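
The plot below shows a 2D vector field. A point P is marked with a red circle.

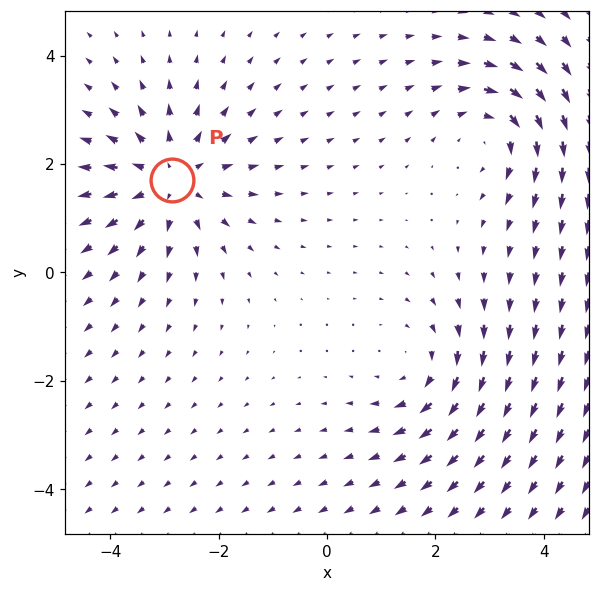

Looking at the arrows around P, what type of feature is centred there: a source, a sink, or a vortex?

At P (-2.9, 1.7) the arrows spread outward. Divergence about +3, curl ≈0 — positive divergence with near-zero curl is a source.

source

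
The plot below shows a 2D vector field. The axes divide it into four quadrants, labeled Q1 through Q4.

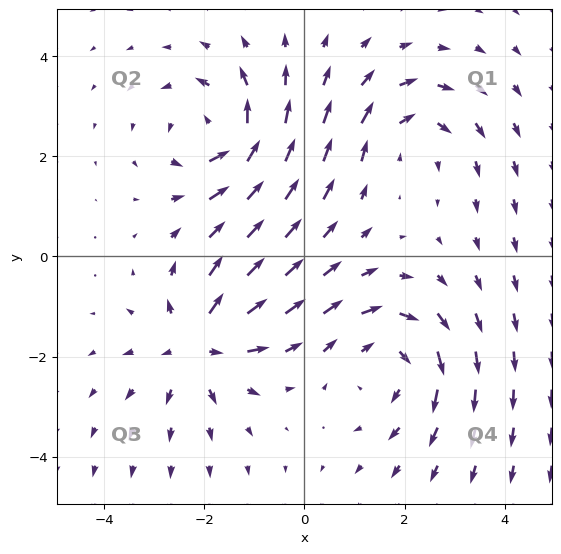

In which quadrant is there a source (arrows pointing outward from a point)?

The source sits at approximately (-2.1, -1.8), which lies in quadrant Q3. The divergence there is about +5, positive as expected for a source.

Q3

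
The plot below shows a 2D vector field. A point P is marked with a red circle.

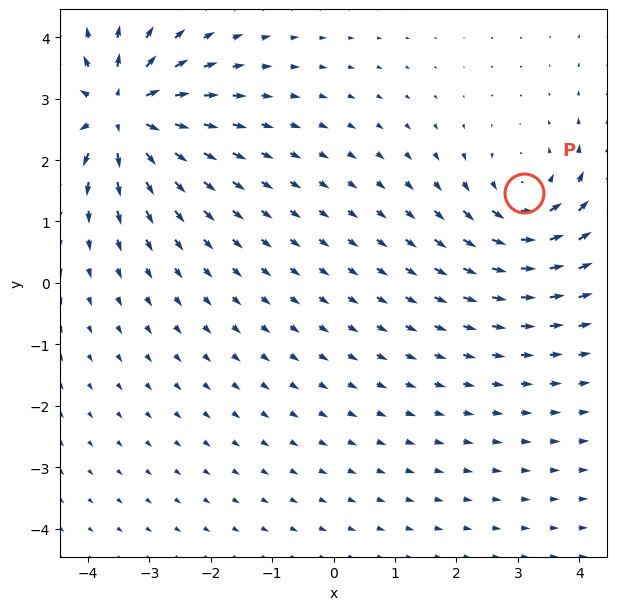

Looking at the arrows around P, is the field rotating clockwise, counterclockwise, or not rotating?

Near P at (3.1, 1.5) the arrows circulate counterclockwise. The curl (z-component) there is about +4; positive curl means counterclockwise rotation.

counterclockwise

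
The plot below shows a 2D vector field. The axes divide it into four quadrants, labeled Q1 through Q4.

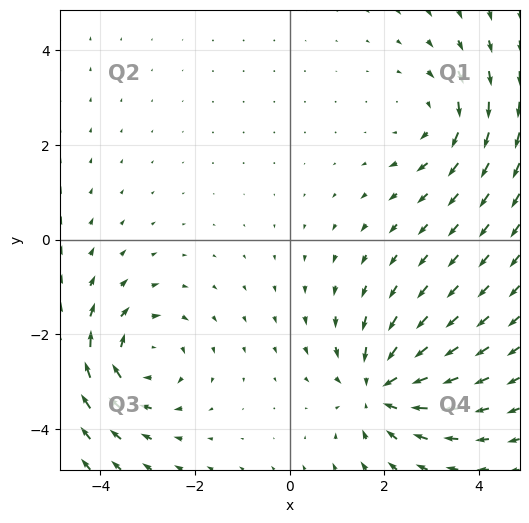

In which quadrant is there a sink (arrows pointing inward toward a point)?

Q4

The sink sits at approximately (1.9, -3.1), which lies in quadrant Q4. The divergence there is about -4, negative as expected for a sink.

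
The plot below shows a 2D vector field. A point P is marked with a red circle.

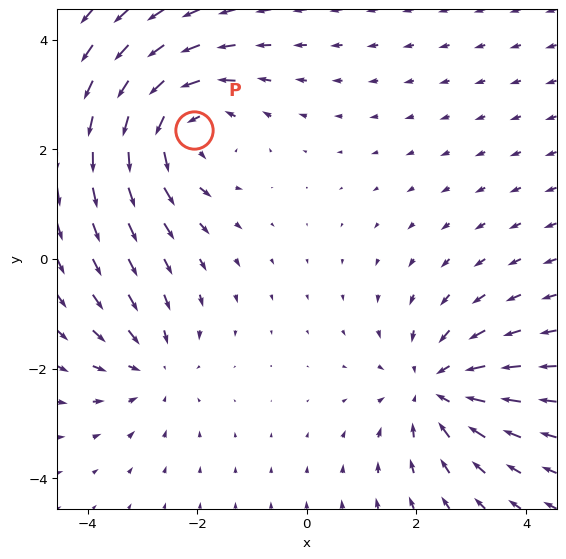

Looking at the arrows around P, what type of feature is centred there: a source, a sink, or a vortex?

vortex

At P (-2.1, 2.3) the arrows circulate counterclockwise. Divergence ≈0, curl about +5 — near-zero divergence with nonzero curl is a vortex.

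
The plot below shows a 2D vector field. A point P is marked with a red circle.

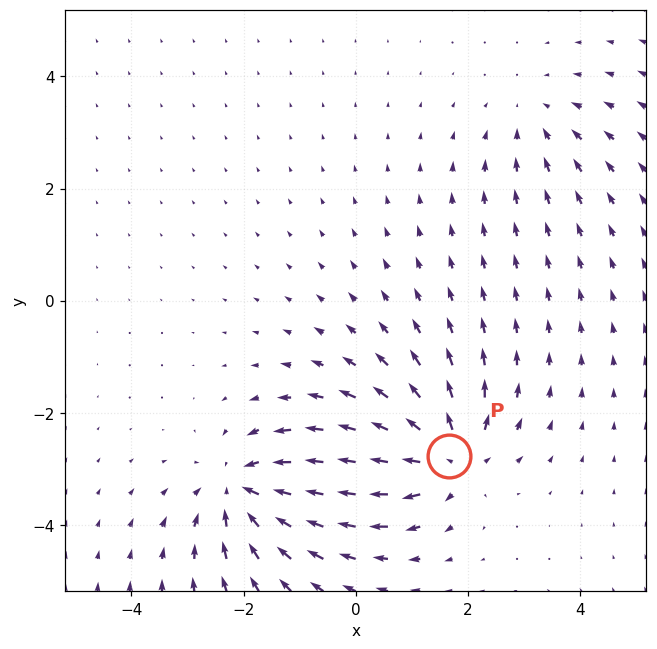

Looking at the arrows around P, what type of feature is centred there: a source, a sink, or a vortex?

At P (1.7, -2.8) the arrows spread outward. Divergence about +6, curl ≈0 — positive divergence with near-zero curl is a source.

source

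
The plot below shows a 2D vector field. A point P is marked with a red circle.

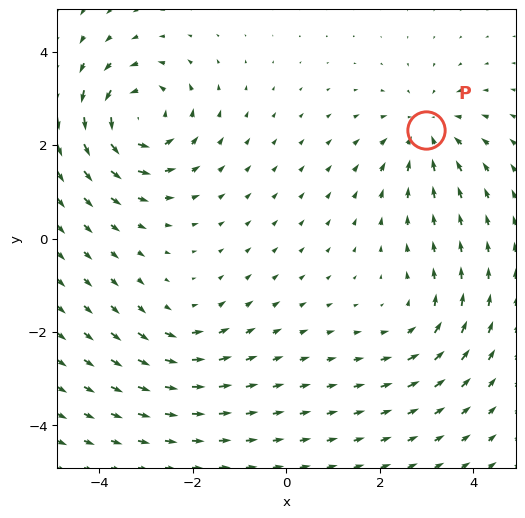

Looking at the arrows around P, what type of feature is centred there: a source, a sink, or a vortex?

At P (3.0, 2.3) the arrows converge inward. Divergence about -4, curl ≈0 — negative divergence with near-zero curl is a sink.

sink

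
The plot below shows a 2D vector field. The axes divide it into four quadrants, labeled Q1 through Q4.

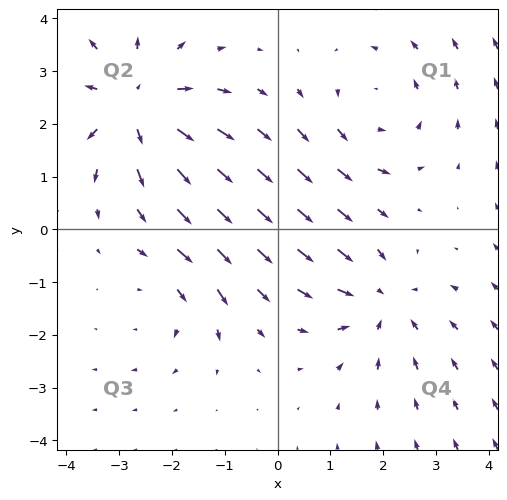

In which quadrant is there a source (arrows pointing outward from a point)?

Q2

The source sits at approximately (-2.7, 2.4), which lies in quadrant Q2. The divergence there is about +5, positive as expected for a source.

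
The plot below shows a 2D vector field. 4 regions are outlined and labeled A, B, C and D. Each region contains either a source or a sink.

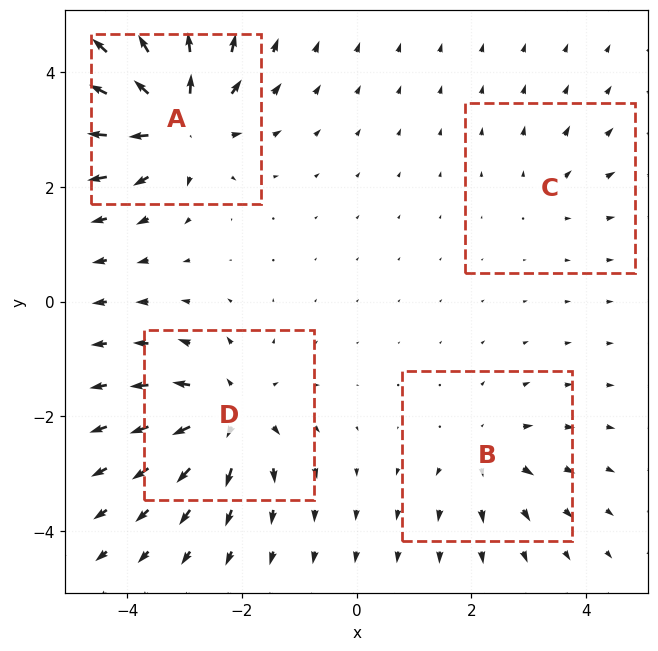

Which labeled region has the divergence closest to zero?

C

Divergence at each region's feature centre — A: about +8, B: about +4, C: about +2, D: about +7. Region C is closest to zero.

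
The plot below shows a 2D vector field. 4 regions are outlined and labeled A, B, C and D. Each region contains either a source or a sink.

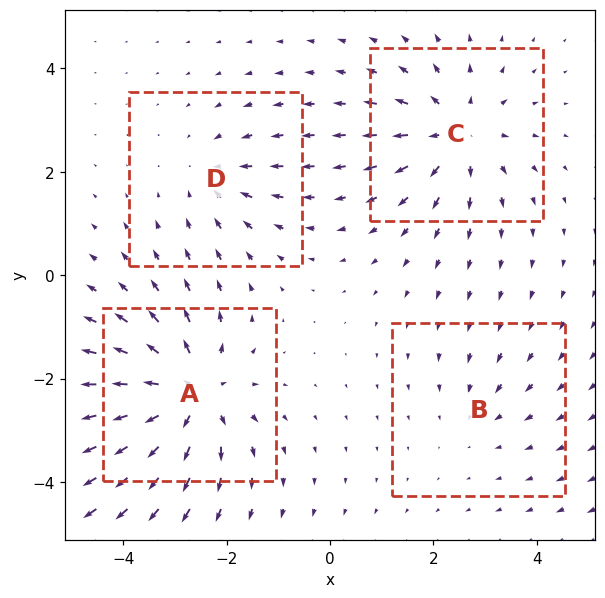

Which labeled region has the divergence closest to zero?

Divergence at each region's feature centre — A: about +6, B: about -2, C: about +5, D: about -3. Region B is closest to zero.

B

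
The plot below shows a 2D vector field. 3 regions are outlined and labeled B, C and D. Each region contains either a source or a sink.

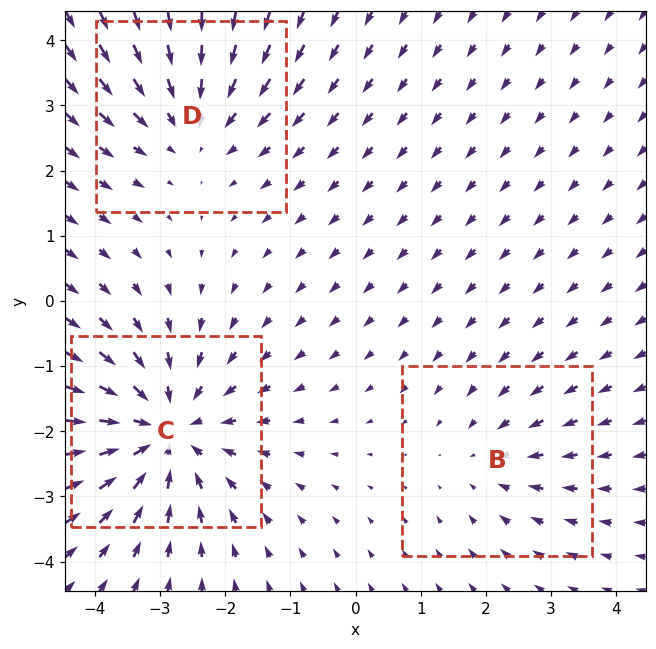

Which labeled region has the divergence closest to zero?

B

Divergence at each region's feature centre — B: about -2, C: about -4, D: about -3. Region B is closest to zero.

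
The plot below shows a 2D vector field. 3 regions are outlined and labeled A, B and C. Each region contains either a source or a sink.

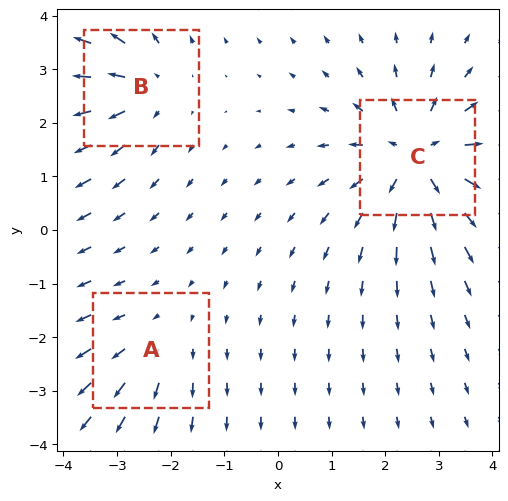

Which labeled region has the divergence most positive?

C

Divergence at each region's feature centre — A: about +2, B: about +3, C: about +5. Region C is most positive.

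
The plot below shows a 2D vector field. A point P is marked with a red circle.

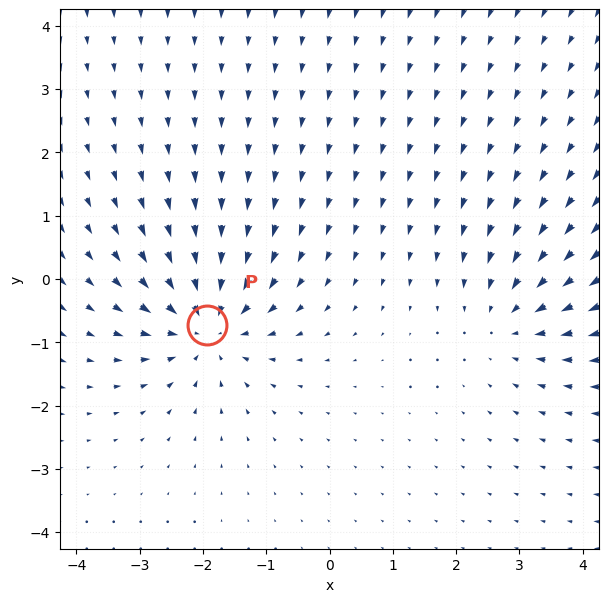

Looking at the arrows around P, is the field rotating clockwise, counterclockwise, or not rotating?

not rotating

Near P at (-1.9, -0.7) the arrows show no circulation. The curl there is ≈0.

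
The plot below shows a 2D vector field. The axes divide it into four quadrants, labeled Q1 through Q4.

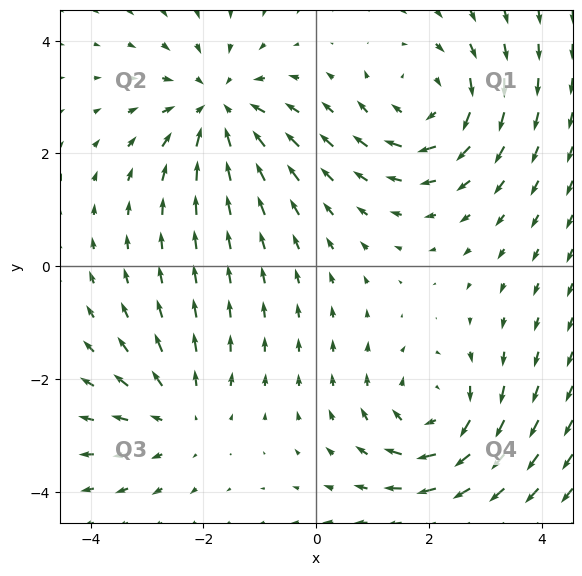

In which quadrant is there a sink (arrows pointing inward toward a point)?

Q2

The sink sits at approximately (-1.7, 2.8), which lies in quadrant Q2. The divergence there is about -4, negative as expected for a sink.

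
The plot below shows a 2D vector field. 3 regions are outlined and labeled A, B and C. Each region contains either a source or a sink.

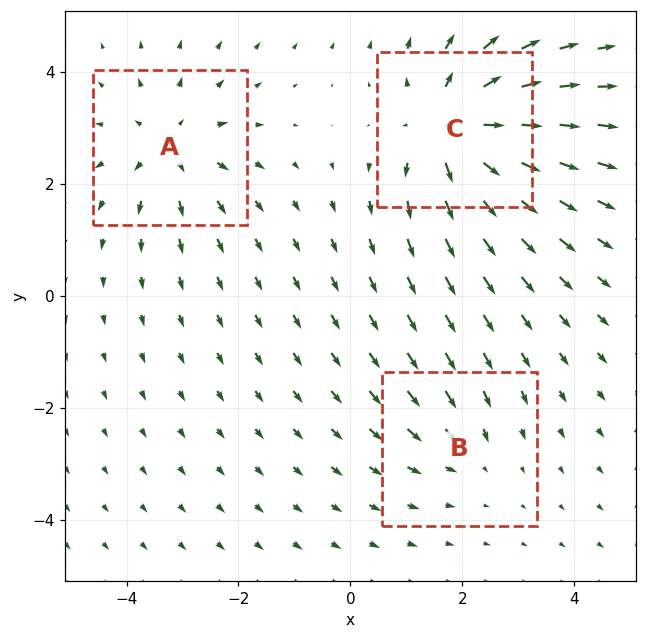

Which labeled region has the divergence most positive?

C

Divergence at each region's feature centre — A: about +3, B: about -2, C: about +5. Region C is most positive.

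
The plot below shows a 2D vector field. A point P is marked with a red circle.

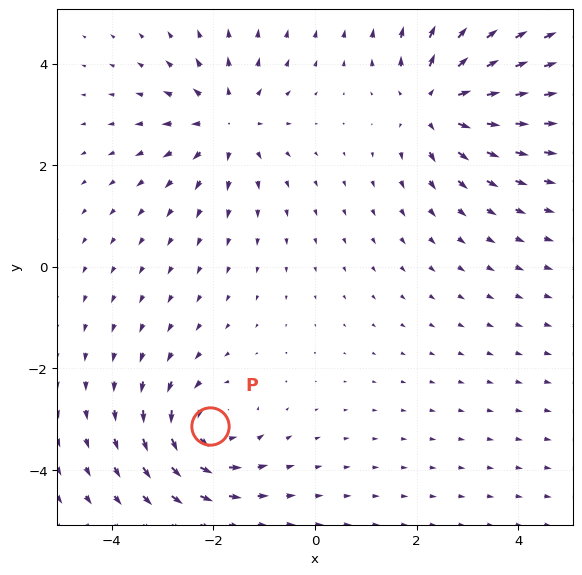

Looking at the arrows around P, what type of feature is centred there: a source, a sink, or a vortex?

vortex

At P (-2.1, -3.1) the arrows circulate counterclockwise. Divergence ≈0, curl about +5 — near-zero divergence with nonzero curl is a vortex.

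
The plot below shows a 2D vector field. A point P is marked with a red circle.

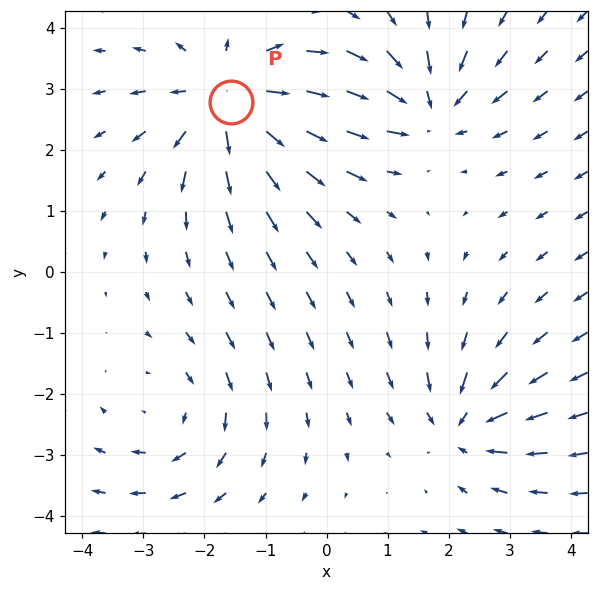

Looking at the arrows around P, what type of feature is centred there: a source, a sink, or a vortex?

At P (-1.6, 2.8) the arrows spread outward. Divergence about +5, curl ≈0 — positive divergence with near-zero curl is a source.

source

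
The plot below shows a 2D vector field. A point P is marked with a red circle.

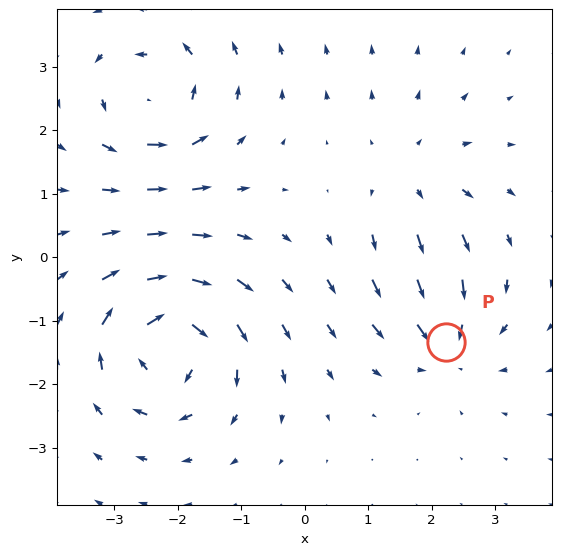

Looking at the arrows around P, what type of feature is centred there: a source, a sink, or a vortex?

At P (2.2, -1.3) the arrows converge inward. Divergence about -4, curl ≈0 — negative divergence with near-zero curl is a sink.

sink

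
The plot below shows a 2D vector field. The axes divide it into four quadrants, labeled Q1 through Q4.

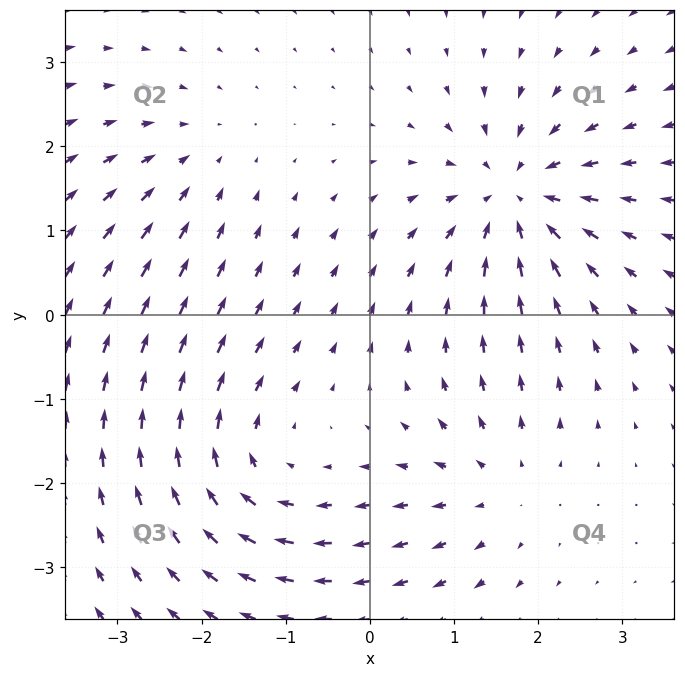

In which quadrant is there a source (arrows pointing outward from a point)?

Q4

The source sits at approximately (1.5, -2.0), which lies in quadrant Q4. The divergence there is about +3, positive as expected for a source.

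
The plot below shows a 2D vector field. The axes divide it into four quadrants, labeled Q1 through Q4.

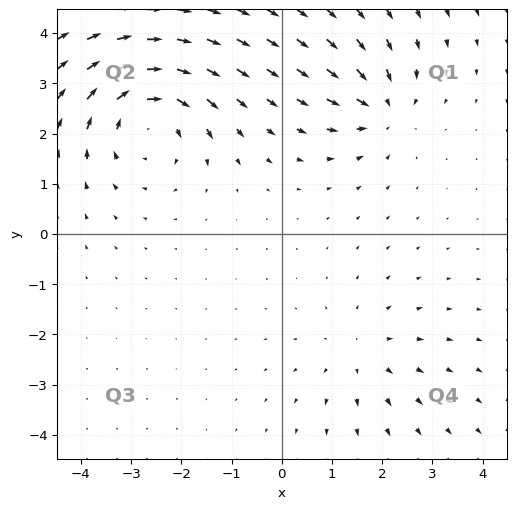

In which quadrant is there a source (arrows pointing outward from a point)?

Q4

The source sits at approximately (1.6, -2.4), which lies in quadrant Q4. The divergence there is about +2, positive as expected for a source.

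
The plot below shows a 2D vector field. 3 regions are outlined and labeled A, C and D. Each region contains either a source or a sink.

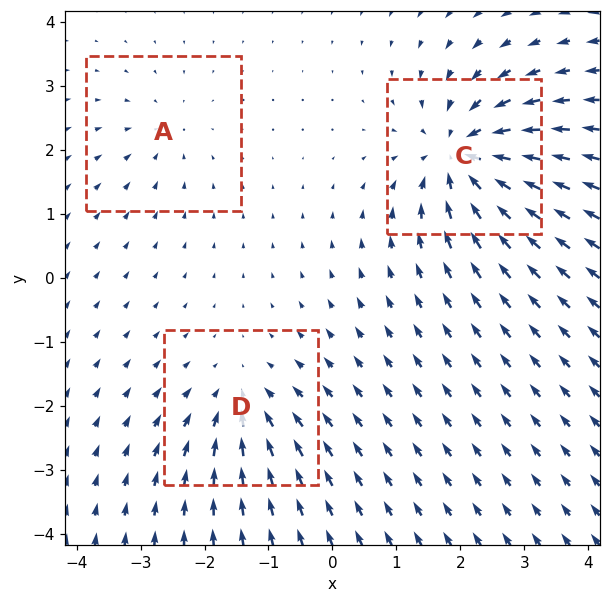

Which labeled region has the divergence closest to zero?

A

Divergence at each region's feature centre — A: about -2, C: about -6, D: about -4. Region A is closest to zero.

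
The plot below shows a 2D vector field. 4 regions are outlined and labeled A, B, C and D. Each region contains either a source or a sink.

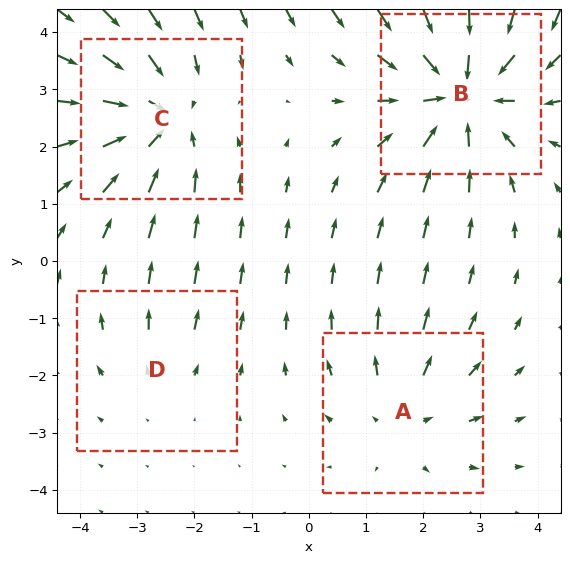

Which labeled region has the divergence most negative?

Divergence at each region's feature centre — A: about +3, B: about -5, C: about -4, D: about +2. Region B is most negative.

B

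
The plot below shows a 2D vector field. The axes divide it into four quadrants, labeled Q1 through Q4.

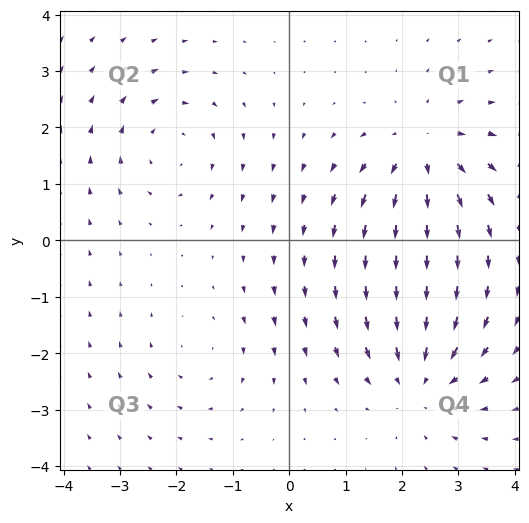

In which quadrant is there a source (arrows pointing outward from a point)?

The source sits at approximately (2.4, 1.6), which lies in quadrant Q1. The divergence there is about +5, positive as expected for a source.

Q1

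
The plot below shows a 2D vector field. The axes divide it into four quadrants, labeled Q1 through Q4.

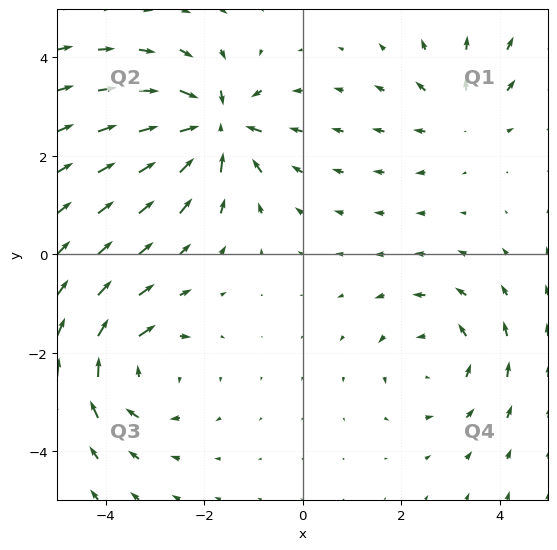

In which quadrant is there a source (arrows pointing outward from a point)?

Q1

The source sits at approximately (3.3, 2.9), which lies in quadrant Q1. The divergence there is about +3, positive as expected for a source.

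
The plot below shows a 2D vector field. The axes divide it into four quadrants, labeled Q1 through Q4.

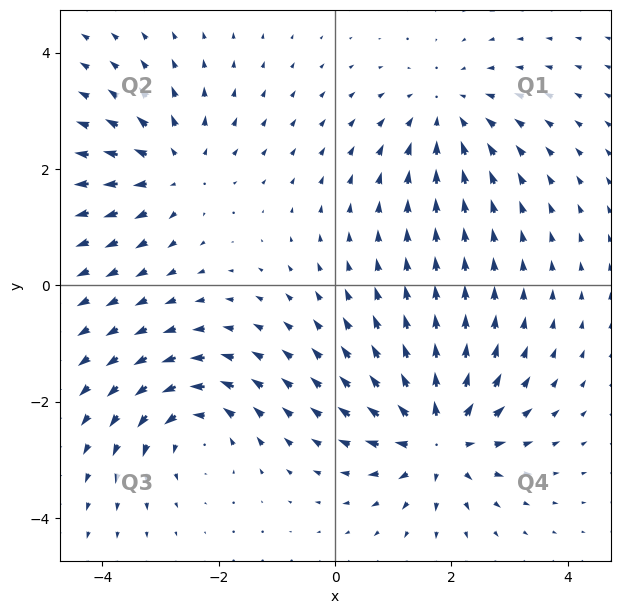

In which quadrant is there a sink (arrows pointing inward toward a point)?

The sink sits at approximately (1.9, 3.0), which lies in quadrant Q1. The divergence there is about -3, negative as expected for a sink.

Q1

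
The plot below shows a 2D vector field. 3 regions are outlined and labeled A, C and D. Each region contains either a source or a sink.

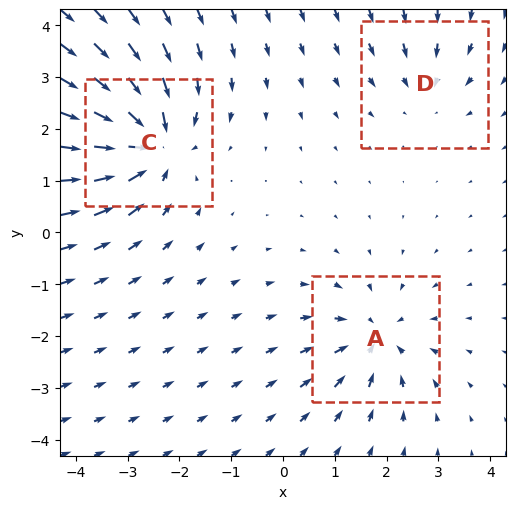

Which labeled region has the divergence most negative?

Divergence at each region's feature centre — A: about -4, C: about -6, D: about -2. Region C is most negative.

C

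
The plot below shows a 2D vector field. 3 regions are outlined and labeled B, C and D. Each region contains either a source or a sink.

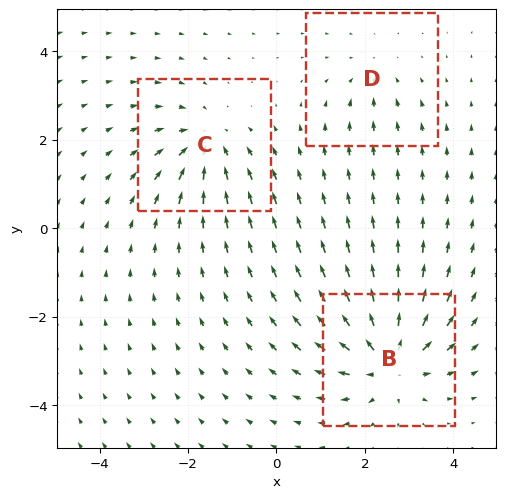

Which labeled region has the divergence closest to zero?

D

Divergence at each region's feature centre — B: about +5, C: about -4, D: about -2. Region D is closest to zero.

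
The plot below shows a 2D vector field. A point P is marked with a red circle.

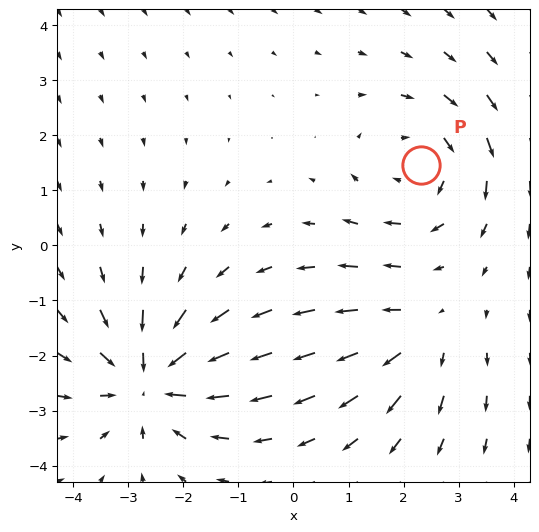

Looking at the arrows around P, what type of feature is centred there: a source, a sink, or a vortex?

vortex

At P (2.3, 1.5) the arrows circulate clockwise. Divergence ≈0, curl about -3 — near-zero divergence with nonzero curl is a vortex.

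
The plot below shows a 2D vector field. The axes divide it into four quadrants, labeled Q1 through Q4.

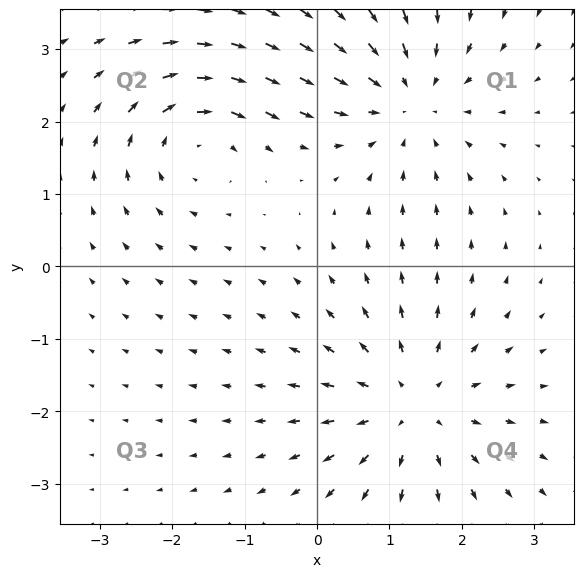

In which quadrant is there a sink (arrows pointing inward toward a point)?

Q1

The sink sits at approximately (1.2, 2.3), which lies in quadrant Q1. The divergence there is about -4, negative as expected for a sink.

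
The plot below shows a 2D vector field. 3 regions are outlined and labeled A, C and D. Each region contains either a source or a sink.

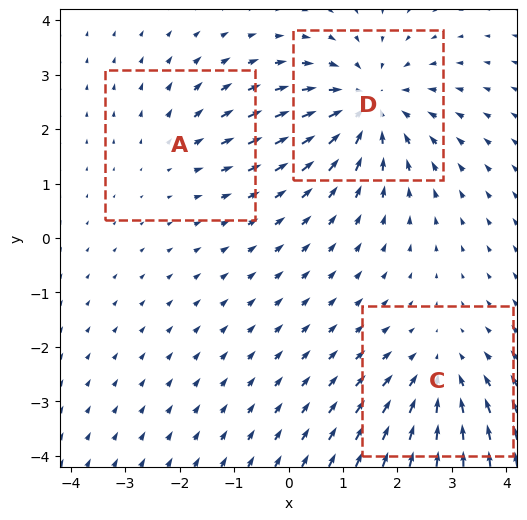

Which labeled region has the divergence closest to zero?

A

Divergence at each region's feature centre — A: about +2, C: about -3, D: about -4. Region A is closest to zero.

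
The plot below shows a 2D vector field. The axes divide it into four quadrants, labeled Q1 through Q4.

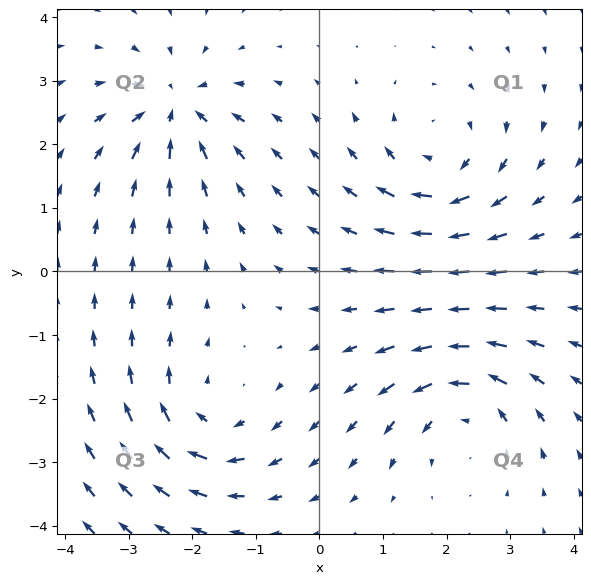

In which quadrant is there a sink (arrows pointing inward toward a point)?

The sink sits at approximately (-2.3, 2.6), which lies in quadrant Q2. The divergence there is about -4, negative as expected for a sink.

Q2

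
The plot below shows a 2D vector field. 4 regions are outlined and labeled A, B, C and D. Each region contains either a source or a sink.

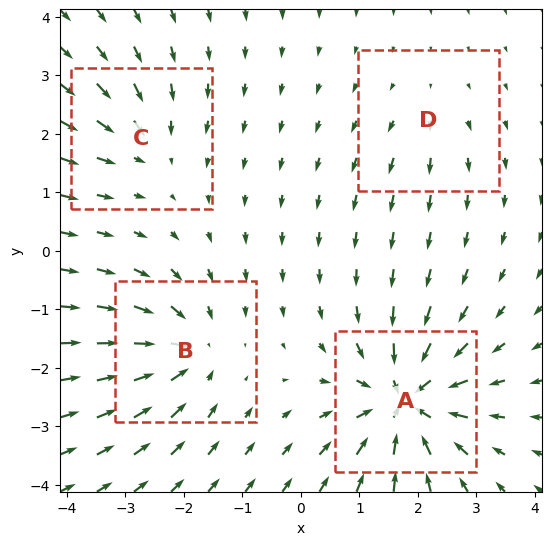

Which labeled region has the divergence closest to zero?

Divergence at each region's feature centre — A: about -9, B: about -6, C: about -4, D: about +2. Region D is closest to zero.

D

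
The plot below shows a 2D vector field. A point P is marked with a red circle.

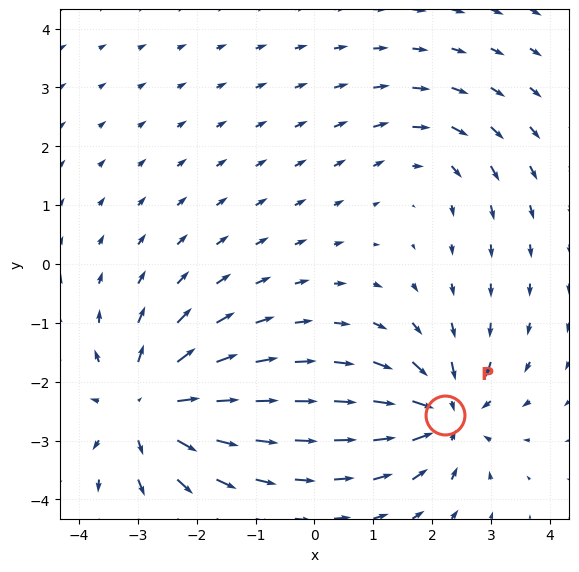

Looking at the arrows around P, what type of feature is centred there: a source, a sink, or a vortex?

At P (2.2, -2.6) the arrows converge inward. Divergence about -5, curl ≈0 — negative divergence with near-zero curl is a sink.

sink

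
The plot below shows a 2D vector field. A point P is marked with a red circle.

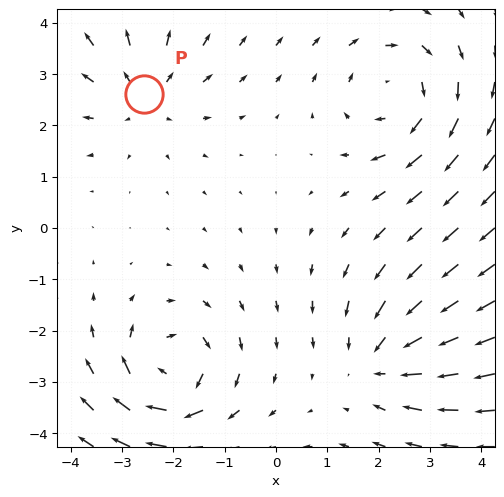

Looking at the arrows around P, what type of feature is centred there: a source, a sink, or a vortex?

At P (-2.6, 2.6) the arrows spread outward. Divergence about +3, curl ≈0 — positive divergence with near-zero curl is a source.

source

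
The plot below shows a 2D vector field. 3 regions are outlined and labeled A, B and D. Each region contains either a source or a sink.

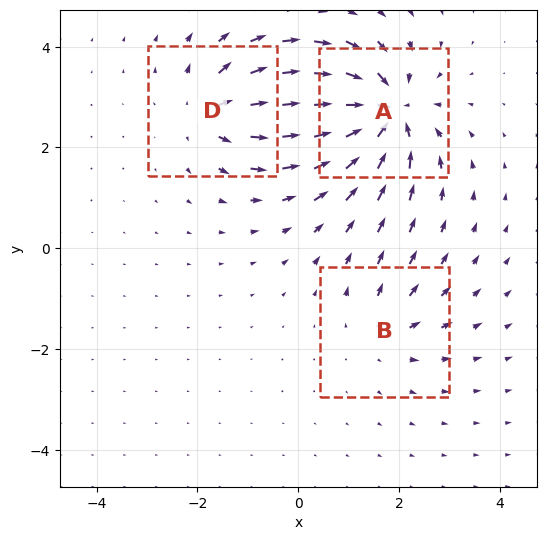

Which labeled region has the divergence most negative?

Divergence at each region's feature centre — A: about -6, B: about +2, D: about +4. Region A is most negative.

A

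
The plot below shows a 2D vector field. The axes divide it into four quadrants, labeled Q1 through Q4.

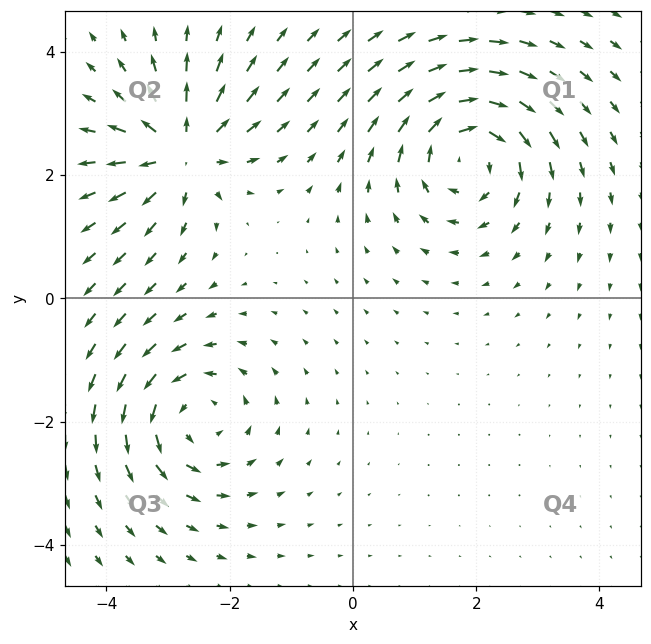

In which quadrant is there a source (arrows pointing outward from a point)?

The source sits at approximately (-2.8, 2.4), which lies in quadrant Q2. The divergence there is about +5, positive as expected for a source.

Q2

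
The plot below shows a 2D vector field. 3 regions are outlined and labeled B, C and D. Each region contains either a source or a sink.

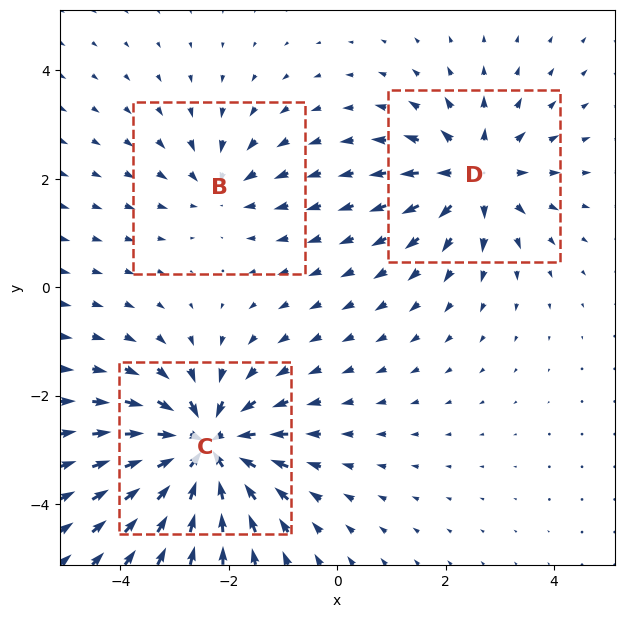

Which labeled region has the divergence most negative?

Divergence at each region's feature centre — B: about -2, C: about -5, D: about +4. Region C is most negative.

C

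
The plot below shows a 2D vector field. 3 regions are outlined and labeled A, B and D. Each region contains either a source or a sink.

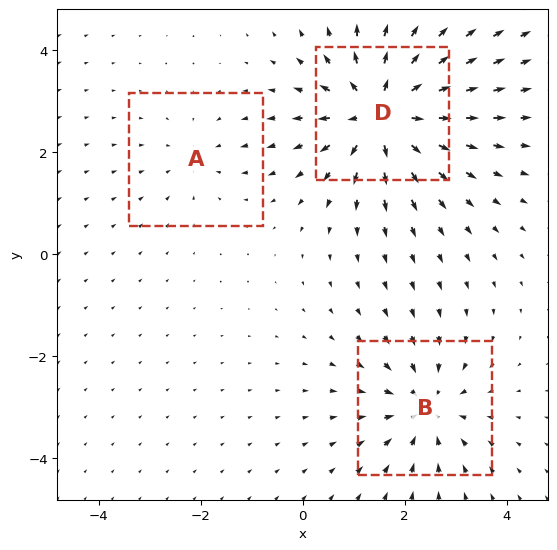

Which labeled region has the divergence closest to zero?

A

Divergence at each region's feature centre — A: about -2, B: about -3, D: about +5. Region A is closest to zero.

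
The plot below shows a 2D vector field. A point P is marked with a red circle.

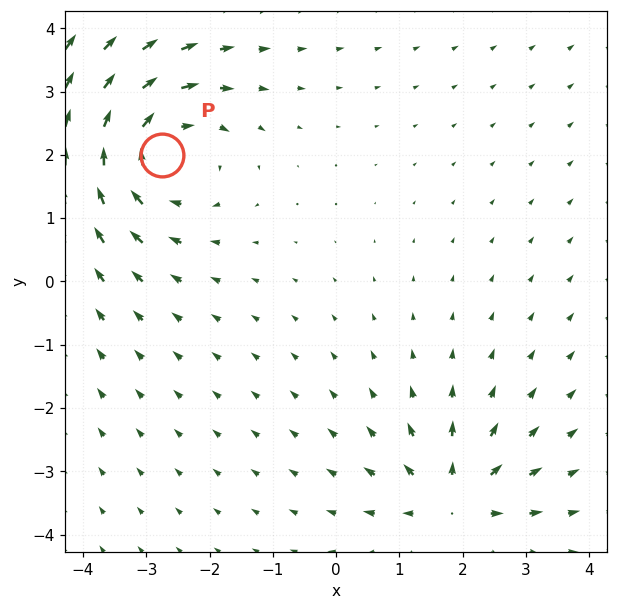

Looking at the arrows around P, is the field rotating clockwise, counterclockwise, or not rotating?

clockwise

Near P at (-2.8, 2.0) the arrows circulate clockwise. The curl (z-component) there is about -4; negative curl means clockwise rotation.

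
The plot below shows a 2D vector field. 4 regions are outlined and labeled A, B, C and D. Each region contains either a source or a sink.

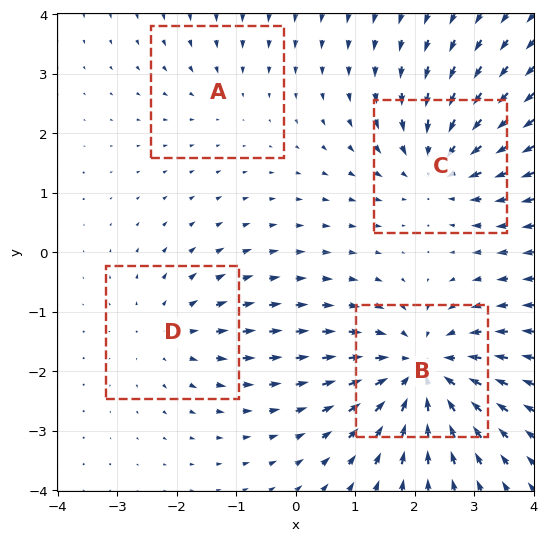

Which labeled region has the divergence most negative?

B

Divergence at each region's feature centre — A: about -2, B: about -7, C: about -5, D: about +3. Region B is most negative.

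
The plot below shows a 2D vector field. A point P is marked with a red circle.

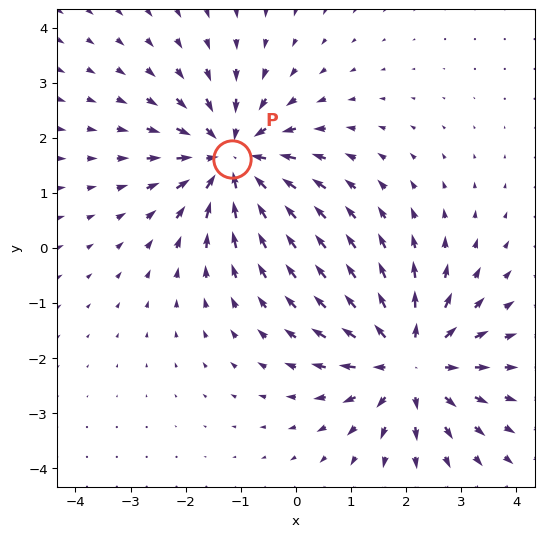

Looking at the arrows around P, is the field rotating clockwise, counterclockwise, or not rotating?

not rotating

Near P at (-1.2, 1.6) the arrows show no circulation. The curl there is ≈0.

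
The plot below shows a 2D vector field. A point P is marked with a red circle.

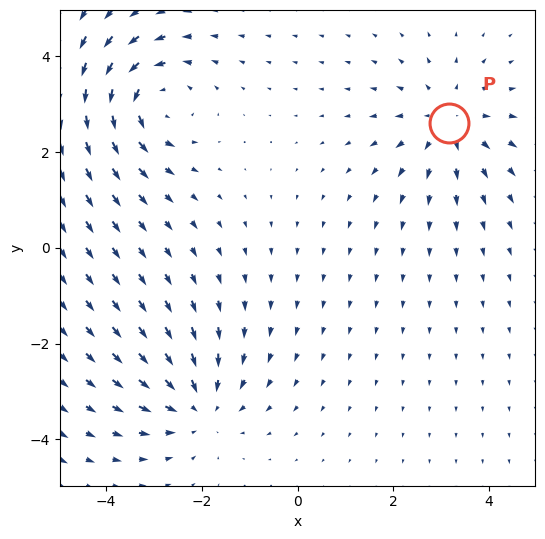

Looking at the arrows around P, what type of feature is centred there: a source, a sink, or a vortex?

source

At P (3.2, 2.6) the arrows spread outward. Divergence about +2, curl ≈0 — positive divergence with near-zero curl is a source.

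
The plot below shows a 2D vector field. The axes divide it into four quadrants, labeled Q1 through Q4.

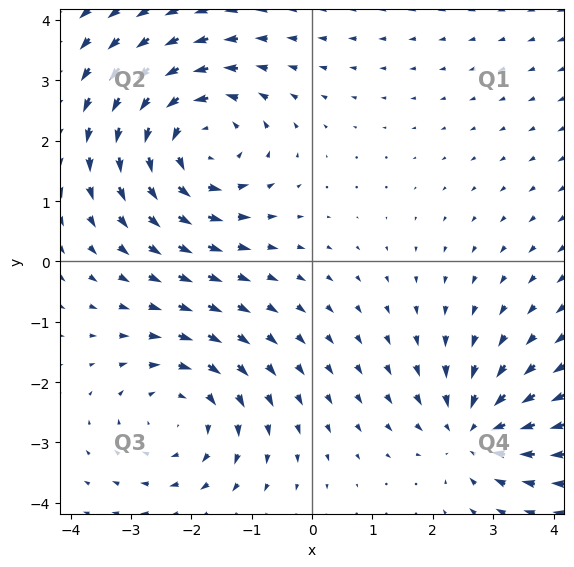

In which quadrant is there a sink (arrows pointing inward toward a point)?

Q4

The sink sits at approximately (2.7, -2.8), which lies in quadrant Q4. The divergence there is about -3, negative as expected for a sink.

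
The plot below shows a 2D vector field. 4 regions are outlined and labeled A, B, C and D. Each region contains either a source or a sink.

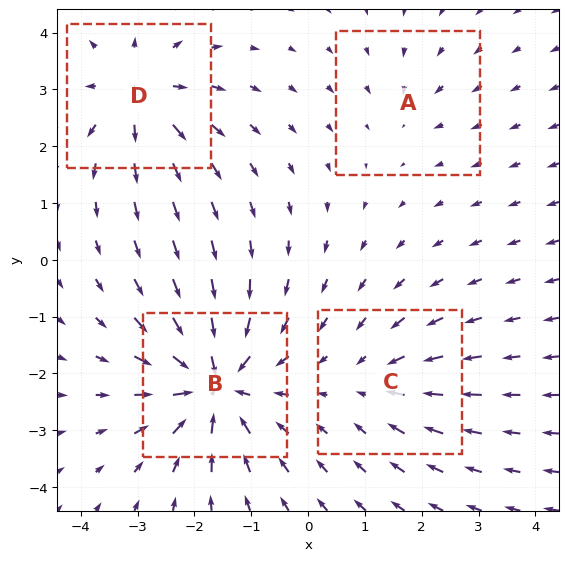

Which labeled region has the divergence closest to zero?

Divergence at each region's feature centre — A: about -2, B: about -8, C: about -3, D: about +6. Region A is closest to zero.

A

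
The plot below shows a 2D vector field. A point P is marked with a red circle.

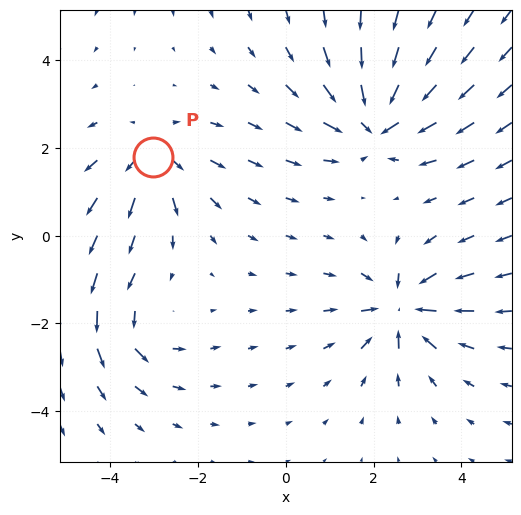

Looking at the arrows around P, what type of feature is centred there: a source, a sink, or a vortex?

At P (-3.0, 1.8) the arrows spread outward. Divergence about +3, curl ≈0 — positive divergence with near-zero curl is a source.

source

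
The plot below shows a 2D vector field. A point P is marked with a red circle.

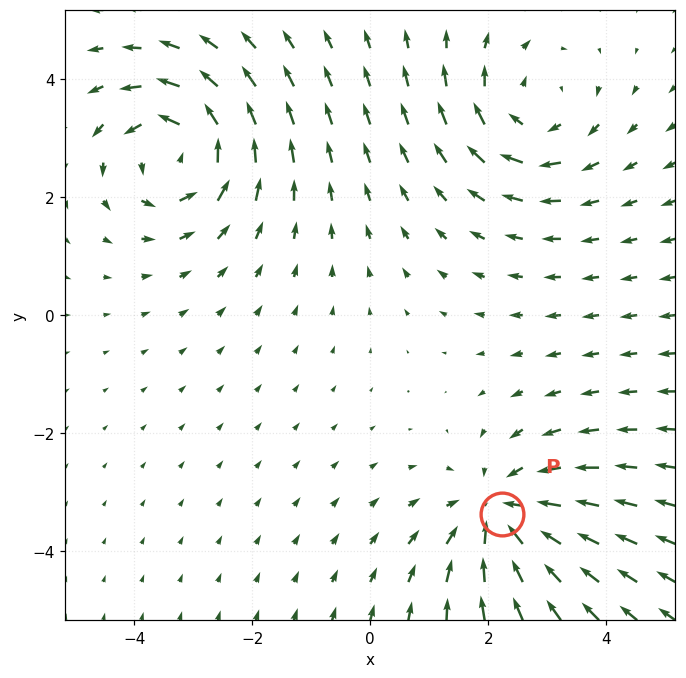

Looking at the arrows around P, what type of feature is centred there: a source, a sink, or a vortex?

At P (2.2, -3.4) the arrows converge inward. Divergence about -5, curl ≈0 — negative divergence with near-zero curl is a sink.

sink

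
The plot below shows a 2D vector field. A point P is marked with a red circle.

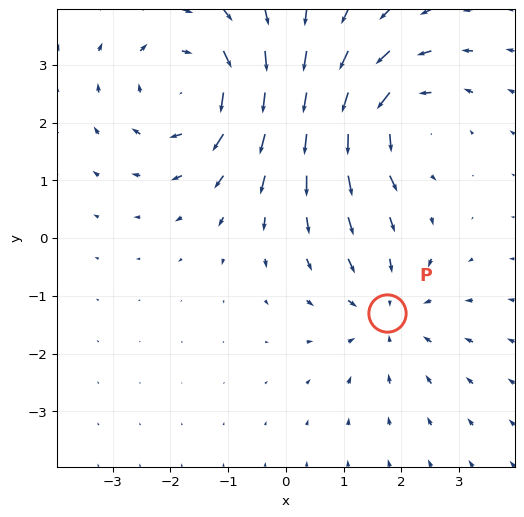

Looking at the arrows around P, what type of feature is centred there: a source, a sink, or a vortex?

At P (1.8, -1.3) the arrows converge inward. Divergence about -3, curl ≈0 — negative divergence with near-zero curl is a sink.

sink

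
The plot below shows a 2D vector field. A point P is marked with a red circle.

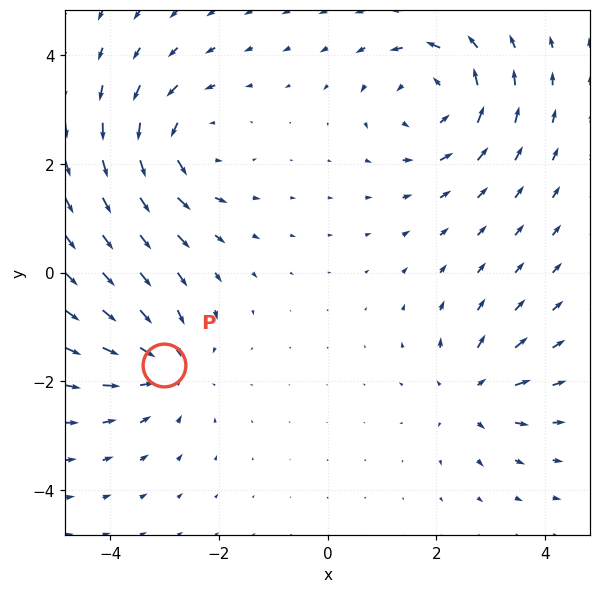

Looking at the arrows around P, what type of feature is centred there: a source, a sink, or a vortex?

At P (-3.0, -1.7) the arrows converge inward. Divergence about -4, curl ≈0 — negative divergence with near-zero curl is a sink.

sink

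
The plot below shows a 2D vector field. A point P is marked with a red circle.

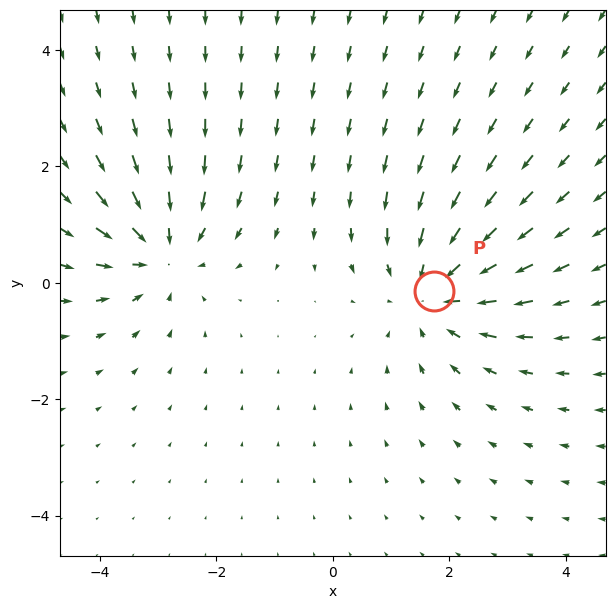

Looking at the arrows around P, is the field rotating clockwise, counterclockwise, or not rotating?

Near P at (1.7, -0.2) the arrows show no circulation. The curl there is ≈0.

not rotating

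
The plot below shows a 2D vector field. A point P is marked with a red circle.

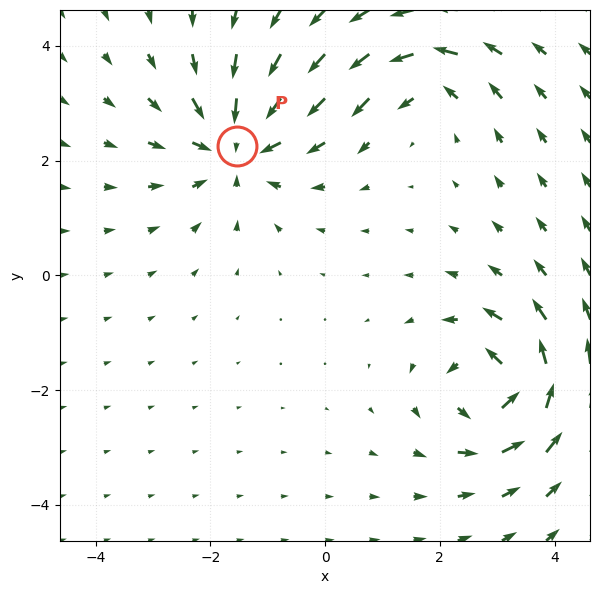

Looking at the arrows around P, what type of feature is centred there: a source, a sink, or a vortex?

sink

At P (-1.5, 2.3) the arrows converge inward. Divergence about -5, curl ≈0 — negative divergence with near-zero curl is a sink.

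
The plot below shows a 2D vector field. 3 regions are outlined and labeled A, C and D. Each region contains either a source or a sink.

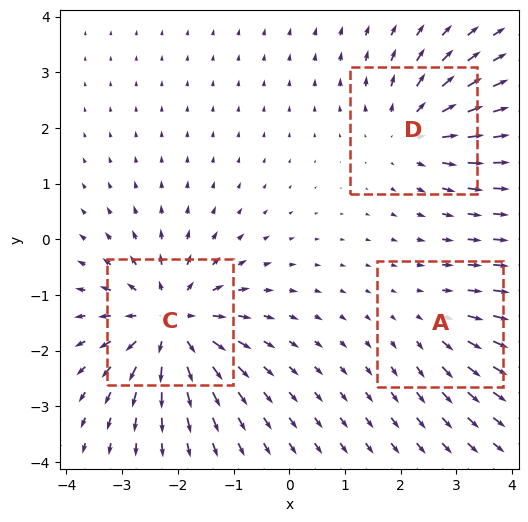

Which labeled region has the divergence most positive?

C

Divergence at each region's feature centre — A: about +2, C: about +5, D: about +3. Region C is most positive.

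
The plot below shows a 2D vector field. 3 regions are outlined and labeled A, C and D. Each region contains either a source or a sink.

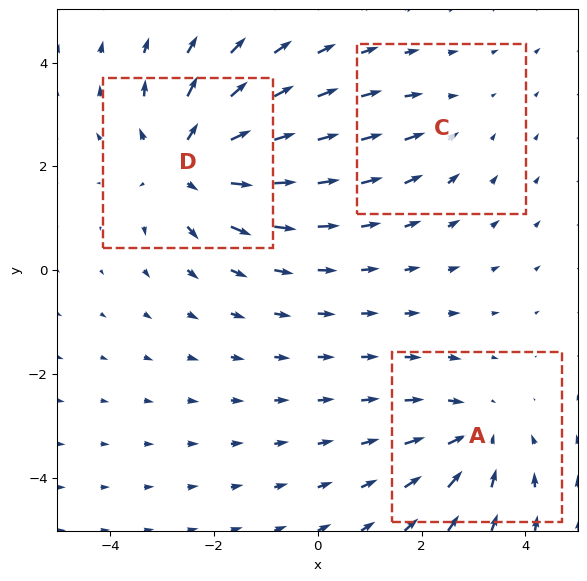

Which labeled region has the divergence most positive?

D

Divergence at each region's feature centre — A: about -3, C: about -2, D: about +4. Region D is most positive.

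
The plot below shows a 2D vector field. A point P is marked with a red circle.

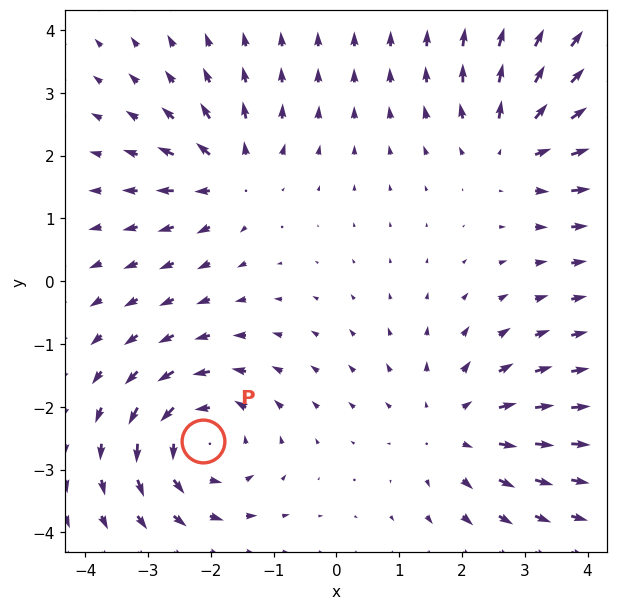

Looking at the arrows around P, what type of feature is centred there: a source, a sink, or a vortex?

At P (-2.1, -2.6) the arrows circulate counterclockwise. Divergence ≈0, curl about +5 — near-zero divergence with nonzero curl is a vortex.

vortex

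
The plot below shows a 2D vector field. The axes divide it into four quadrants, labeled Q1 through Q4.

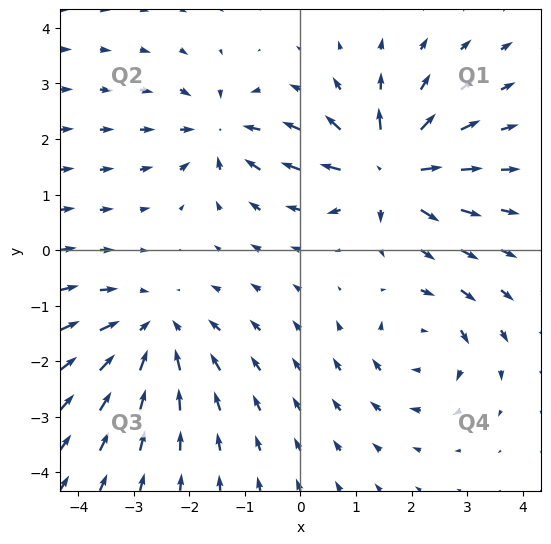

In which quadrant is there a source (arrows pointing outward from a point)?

The source sits at approximately (1.6, 1.4), which lies in quadrant Q1. The divergence there is about +6, positive as expected for a source.

Q1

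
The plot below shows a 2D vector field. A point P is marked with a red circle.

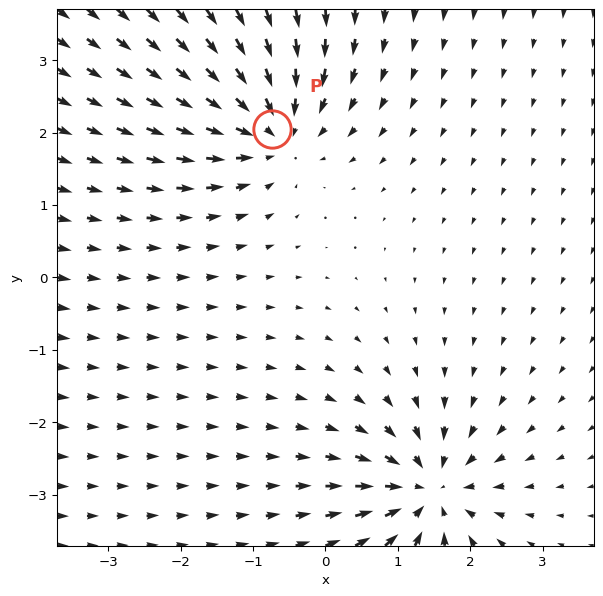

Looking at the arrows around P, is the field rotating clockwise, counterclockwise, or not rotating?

not rotating

Near P at (-0.7, 2.1) the arrows show no circulation. The curl there is ≈0.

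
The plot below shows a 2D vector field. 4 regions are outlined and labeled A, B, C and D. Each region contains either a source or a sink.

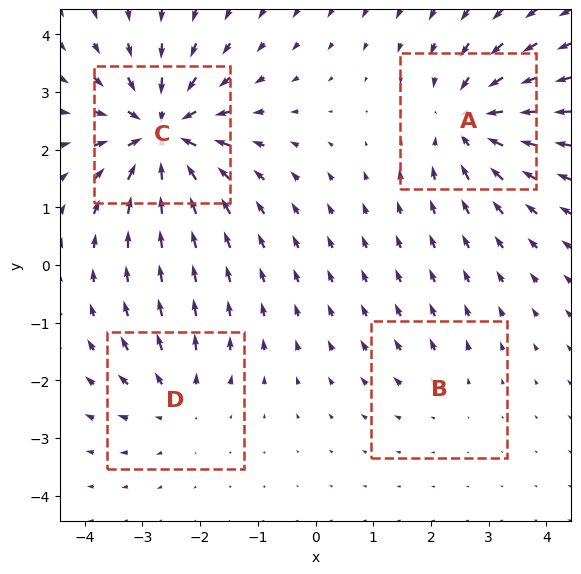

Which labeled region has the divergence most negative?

Divergence at each region's feature centre — A: about -6, B: about +2, C: about -8, D: about +4. Region C is most negative.

C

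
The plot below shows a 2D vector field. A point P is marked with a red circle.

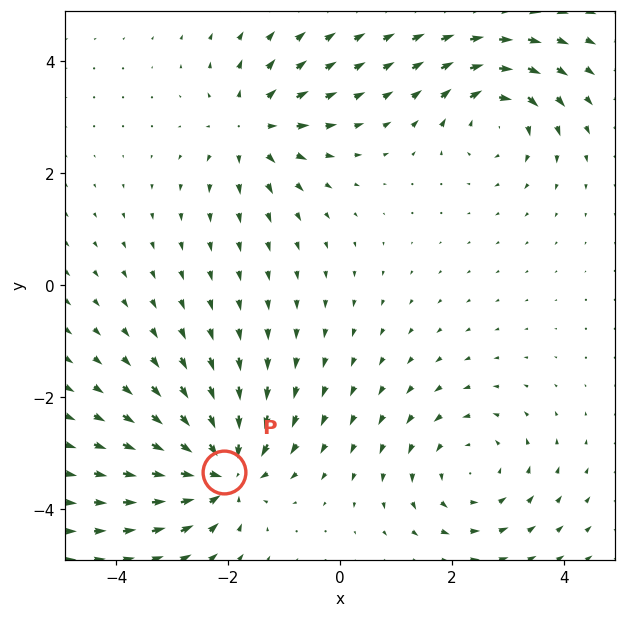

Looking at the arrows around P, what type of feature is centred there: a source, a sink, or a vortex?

sink

At P (-2.1, -3.3) the arrows converge inward. Divergence about -6, curl ≈0 — negative divergence with near-zero curl is a sink.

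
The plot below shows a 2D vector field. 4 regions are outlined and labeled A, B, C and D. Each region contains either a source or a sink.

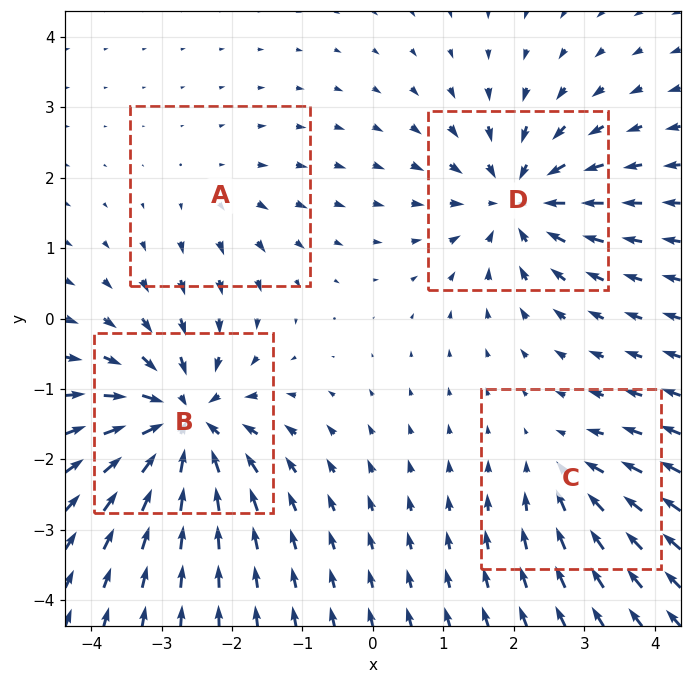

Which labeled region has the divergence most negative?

Divergence at each region's feature centre — A: about +2, B: about -8, C: about -4, D: about -6. Region B is most negative.

B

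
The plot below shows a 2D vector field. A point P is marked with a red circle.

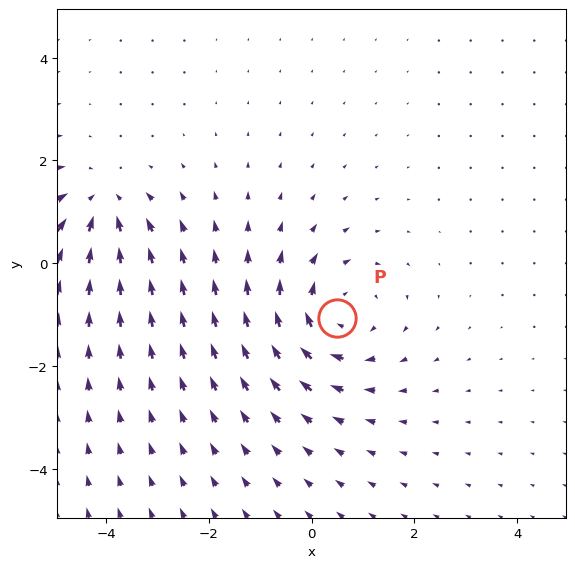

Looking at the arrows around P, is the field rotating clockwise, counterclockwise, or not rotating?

clockwise

Near P at (0.5, -1.1) the arrows circulate clockwise. The curl (z-component) there is about -4; negative curl means clockwise rotation.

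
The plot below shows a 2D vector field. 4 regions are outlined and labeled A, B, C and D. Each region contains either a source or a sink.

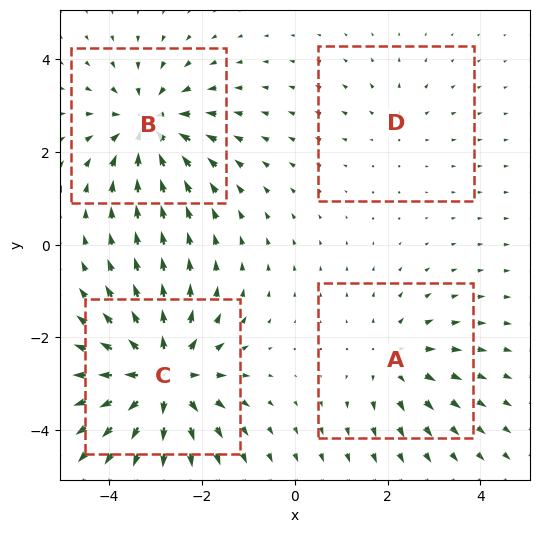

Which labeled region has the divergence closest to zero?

D

Divergence at each region's feature centre — A: about +3, B: about -5, C: about +7, D: about +2. Region D is closest to zero.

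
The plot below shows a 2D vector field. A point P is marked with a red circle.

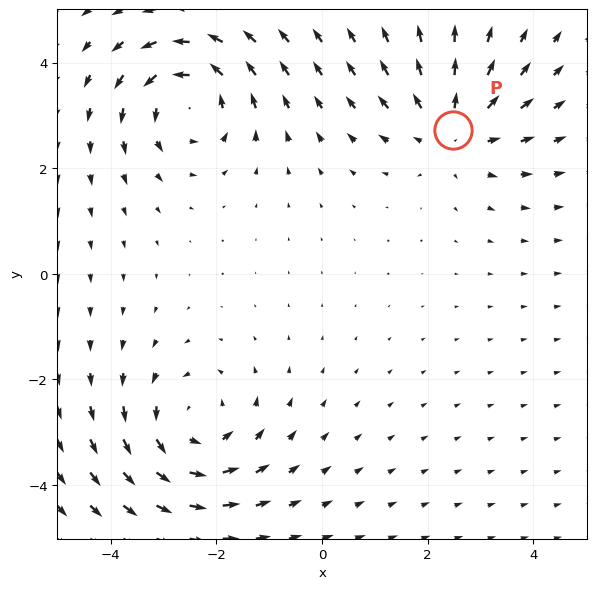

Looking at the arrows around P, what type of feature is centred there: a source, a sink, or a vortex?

source

At P (2.5, 2.7) the arrows spread outward. Divergence about +4, curl ≈0 — positive divergence with near-zero curl is a source.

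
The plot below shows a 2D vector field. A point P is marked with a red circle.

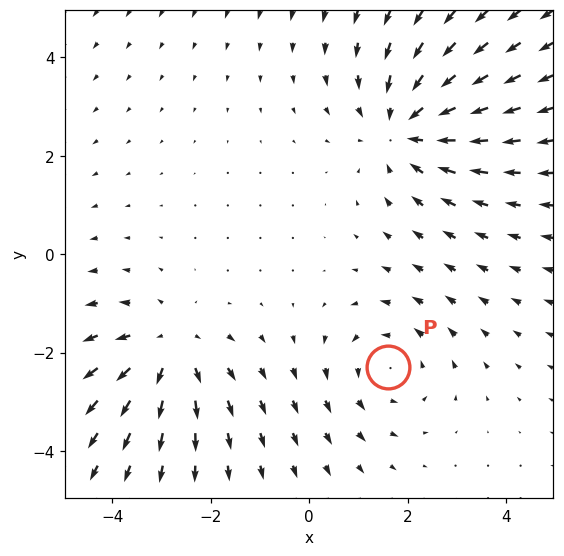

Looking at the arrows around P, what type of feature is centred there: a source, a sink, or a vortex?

vortex

At P (1.6, -2.3) the arrows circulate counterclockwise. Divergence ≈0, curl about +2 — near-zero divergence with nonzero curl is a vortex.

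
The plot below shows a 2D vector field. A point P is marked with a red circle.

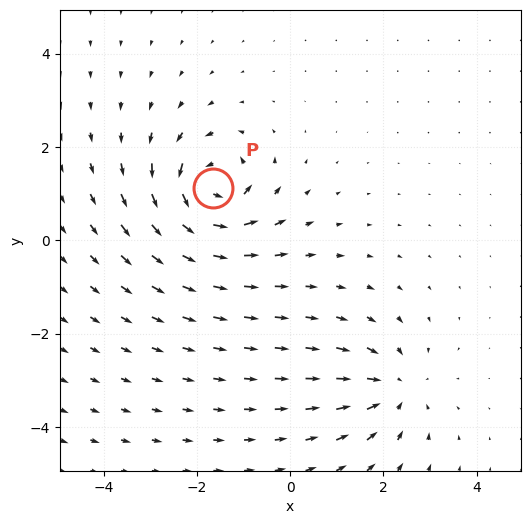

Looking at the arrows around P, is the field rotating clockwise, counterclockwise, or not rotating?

counterclockwise

Near P at (-1.7, 1.1) the arrows circulate counterclockwise. The curl (z-component) there is about +7; positive curl means counterclockwise rotation.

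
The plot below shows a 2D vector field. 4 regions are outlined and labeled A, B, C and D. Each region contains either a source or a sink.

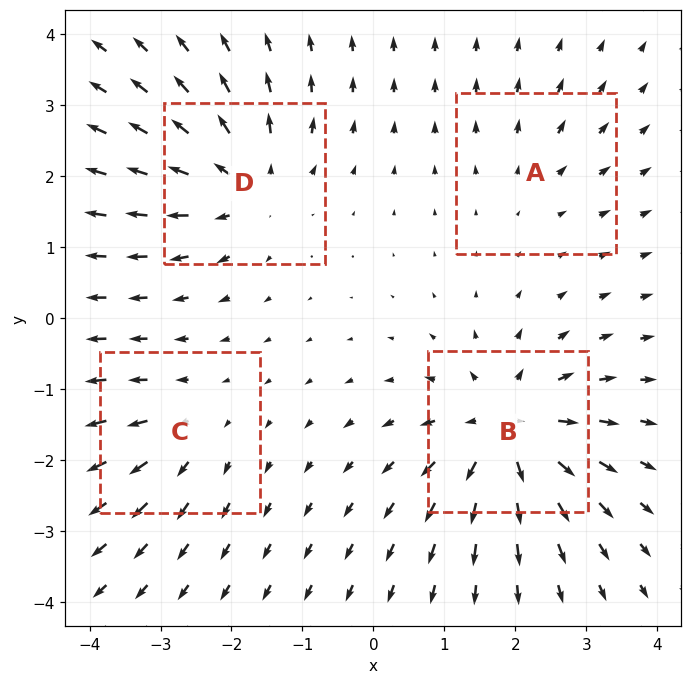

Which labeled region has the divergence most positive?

B

Divergence at each region's feature centre — A: about +2, B: about +8, C: about +3, D: about +6. Region B is most positive.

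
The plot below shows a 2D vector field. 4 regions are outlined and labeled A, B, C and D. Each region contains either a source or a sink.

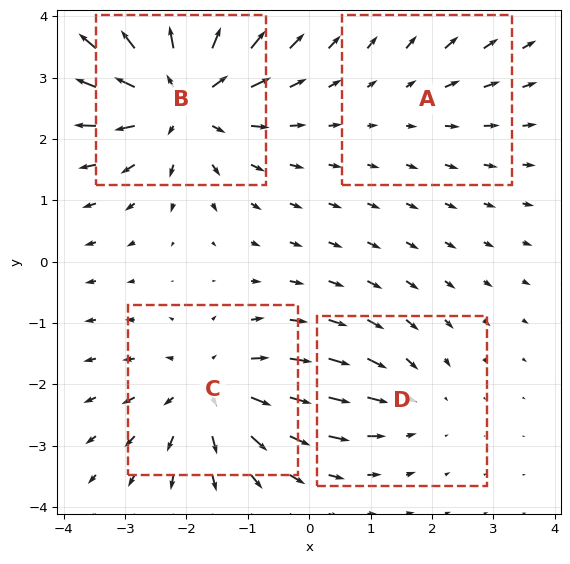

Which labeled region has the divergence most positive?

B

Divergence at each region's feature centre — A: about +2, B: about +7, C: about +4, D: about -3. Region B is most positive.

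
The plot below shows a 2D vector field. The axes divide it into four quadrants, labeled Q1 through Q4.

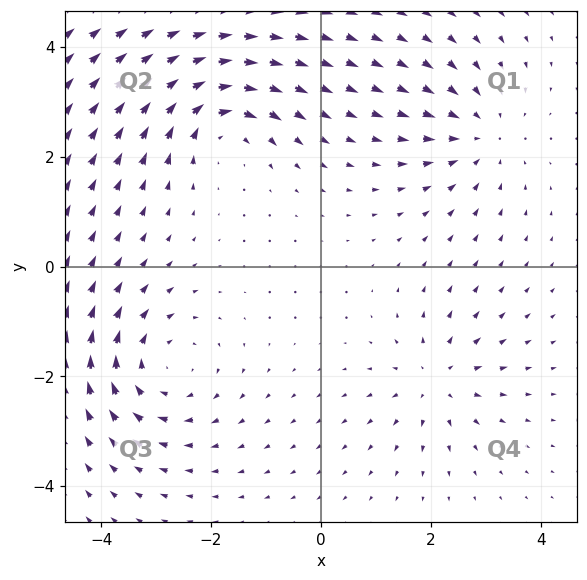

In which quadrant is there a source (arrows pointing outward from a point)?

The source sits at approximately (2.1, -2.1), which lies in quadrant Q4. The divergence there is about +4, positive as expected for a source.

Q4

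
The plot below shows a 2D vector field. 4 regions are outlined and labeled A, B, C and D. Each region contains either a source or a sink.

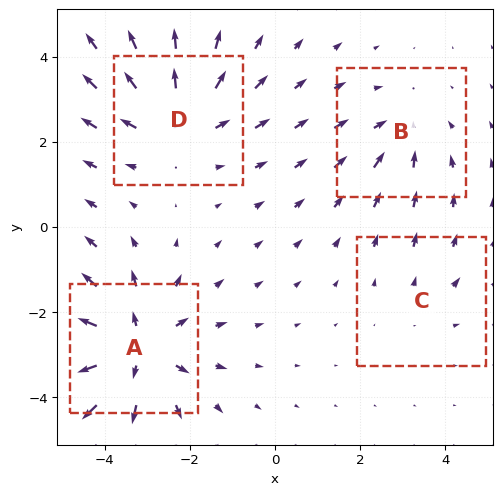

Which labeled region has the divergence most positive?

A

Divergence at each region's feature centre — A: about +6, B: about -3, C: about +2, D: about +4. Region A is most positive.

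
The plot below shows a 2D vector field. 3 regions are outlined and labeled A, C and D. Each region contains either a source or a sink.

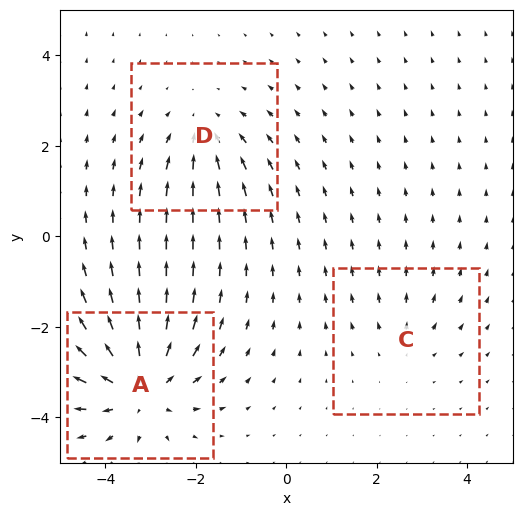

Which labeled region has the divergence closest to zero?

C

Divergence at each region's feature centre — A: about +5, C: about +2, D: about -3. Region C is closest to zero.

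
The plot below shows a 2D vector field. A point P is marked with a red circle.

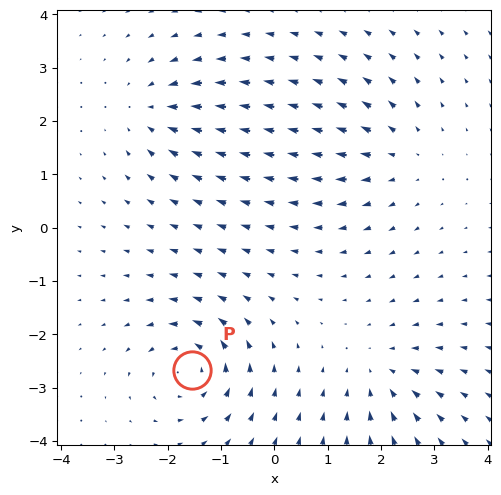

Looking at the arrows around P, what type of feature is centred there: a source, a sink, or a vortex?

At P (-1.5, -2.7) the arrows circulate counterclockwise. Divergence ≈0, curl about +5 — near-zero divergence with nonzero curl is a vortex.

vortex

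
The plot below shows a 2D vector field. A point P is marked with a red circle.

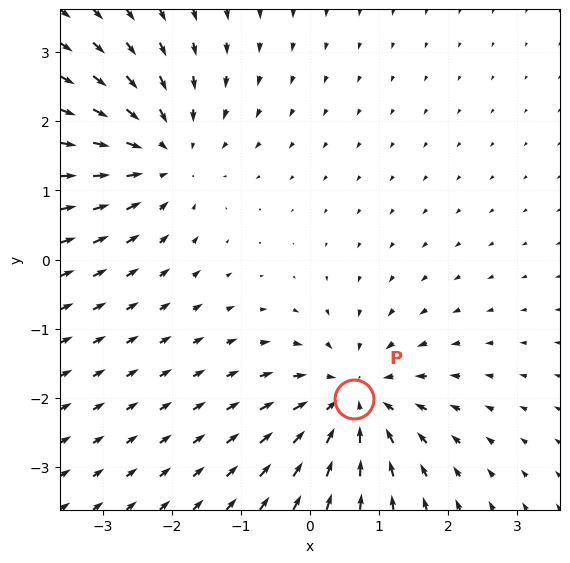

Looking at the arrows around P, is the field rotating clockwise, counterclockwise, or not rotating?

not rotating

Near P at (0.6, -2.0) the arrows show no circulation. The curl there is ≈0.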